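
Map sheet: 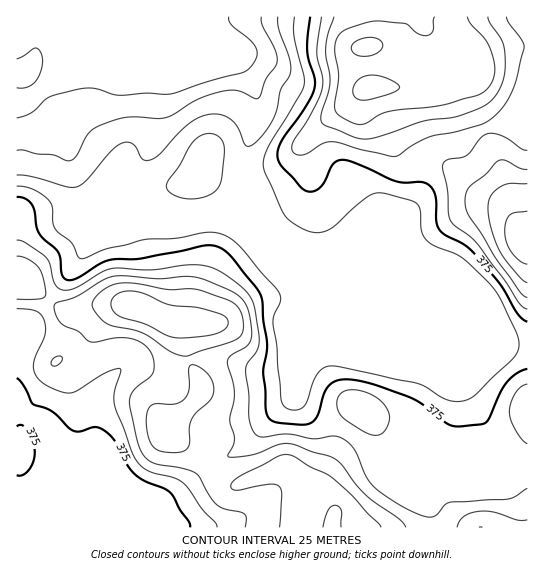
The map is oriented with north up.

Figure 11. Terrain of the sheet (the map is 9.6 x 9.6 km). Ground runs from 255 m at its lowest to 495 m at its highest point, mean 375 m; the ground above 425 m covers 20.8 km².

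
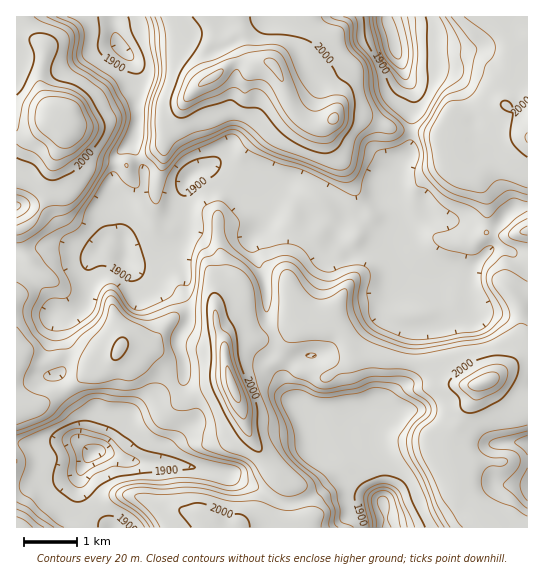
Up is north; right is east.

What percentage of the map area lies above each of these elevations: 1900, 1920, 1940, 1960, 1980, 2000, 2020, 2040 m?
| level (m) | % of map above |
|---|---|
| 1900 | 93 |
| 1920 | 66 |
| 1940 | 57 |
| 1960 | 48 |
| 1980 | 36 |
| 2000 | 12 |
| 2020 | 6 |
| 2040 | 4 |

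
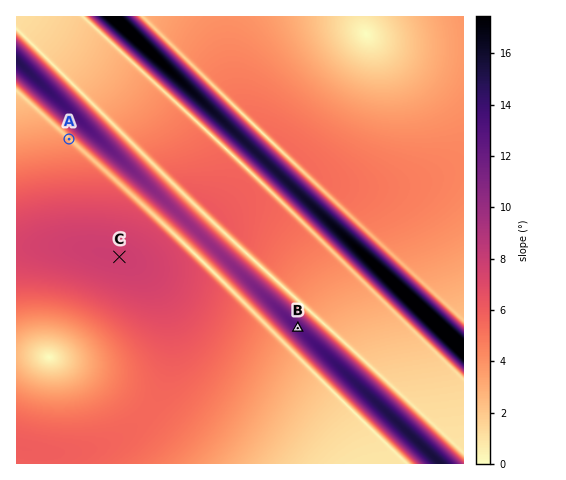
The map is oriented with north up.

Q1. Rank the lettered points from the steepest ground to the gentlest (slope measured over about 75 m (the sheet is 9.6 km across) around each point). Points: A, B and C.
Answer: B C A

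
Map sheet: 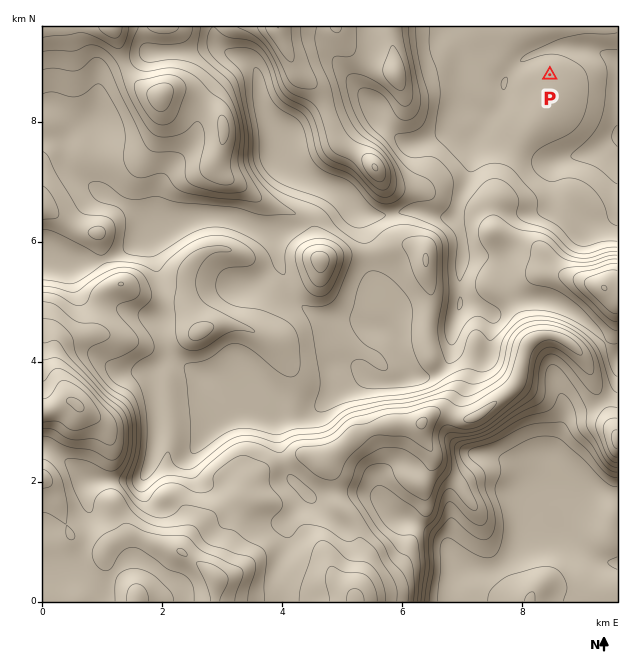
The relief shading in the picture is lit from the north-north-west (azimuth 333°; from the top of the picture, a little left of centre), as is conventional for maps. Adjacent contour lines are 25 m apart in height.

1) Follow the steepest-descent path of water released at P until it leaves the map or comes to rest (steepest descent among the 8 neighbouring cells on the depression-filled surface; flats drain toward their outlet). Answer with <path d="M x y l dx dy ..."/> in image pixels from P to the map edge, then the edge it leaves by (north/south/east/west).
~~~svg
<path d="M550 75l0-24 3-3 33 0 1 1 5 0 1 2 8 1 9 5 7 6"/>
exit: east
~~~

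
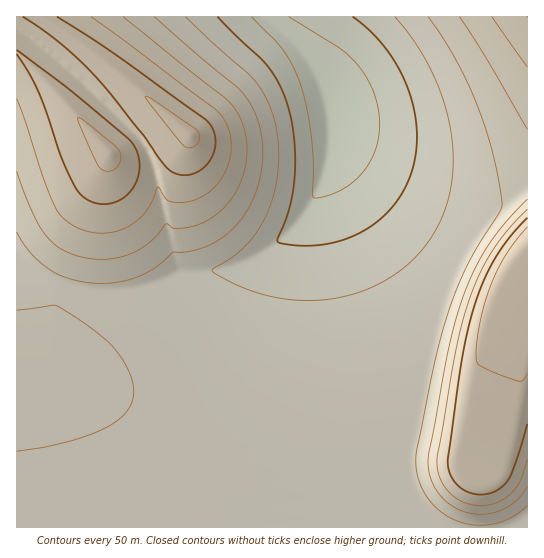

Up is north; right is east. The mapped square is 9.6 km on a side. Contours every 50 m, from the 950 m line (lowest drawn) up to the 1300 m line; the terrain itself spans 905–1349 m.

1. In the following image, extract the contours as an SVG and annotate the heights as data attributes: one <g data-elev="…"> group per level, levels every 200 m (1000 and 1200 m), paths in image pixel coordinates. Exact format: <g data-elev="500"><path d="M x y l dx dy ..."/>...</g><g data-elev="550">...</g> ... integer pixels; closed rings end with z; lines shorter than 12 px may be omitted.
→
<g data-elev="1000"><path d="M353 17l16 13 14 15 13 18 9 19 7 20 4 20 1 20-2 19-6 18-8 16-11 15-13 12-16 10-18 8-18 4-19 2-21-2-6-1-2-2 13-35 5-35-2-41-4-19-5-16-8-17-10-14-49-47"/></g><g data-elev="1200"><path d="M527 209l-18 20-16 21-12 21-11 26-8 26-7 30-18 102 0 10 4 16 10 13 15 9 17 3 16-5 14-9 8-12 6-21"/><path d="M17 99l26 79 12 28 8 12 16 11 12 3 12 1 12-1 12-5 11-7 8-9 6-9 6-15 9 13 14 3 9-2 9-3 17-12 10-16 5-19-1-18-8-16-9-10-122-90"/><path d="M492 17l35 50"/></g>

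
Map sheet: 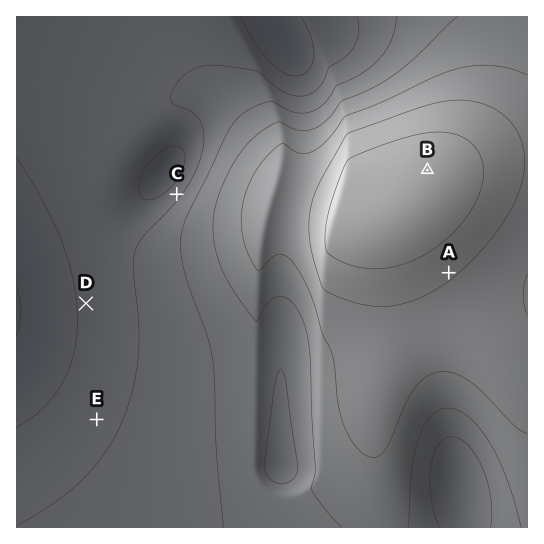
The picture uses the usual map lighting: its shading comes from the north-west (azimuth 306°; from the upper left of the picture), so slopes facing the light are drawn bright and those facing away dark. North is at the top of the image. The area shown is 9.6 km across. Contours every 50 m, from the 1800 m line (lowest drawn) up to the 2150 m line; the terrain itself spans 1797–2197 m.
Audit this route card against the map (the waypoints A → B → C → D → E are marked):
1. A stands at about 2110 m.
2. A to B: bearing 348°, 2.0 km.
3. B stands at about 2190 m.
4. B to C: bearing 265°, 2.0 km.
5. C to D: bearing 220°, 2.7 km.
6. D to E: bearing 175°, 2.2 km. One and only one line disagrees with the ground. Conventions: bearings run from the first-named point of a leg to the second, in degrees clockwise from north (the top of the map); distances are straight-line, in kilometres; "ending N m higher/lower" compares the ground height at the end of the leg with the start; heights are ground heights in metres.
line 4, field distance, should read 4.7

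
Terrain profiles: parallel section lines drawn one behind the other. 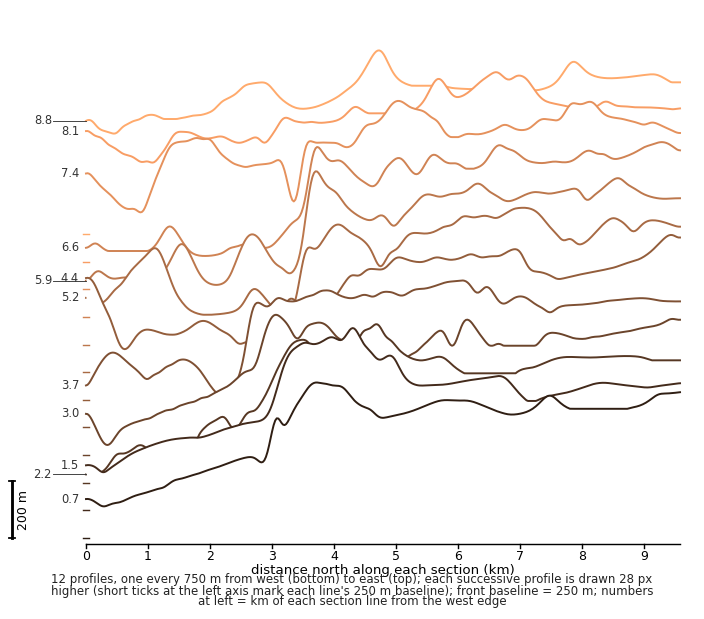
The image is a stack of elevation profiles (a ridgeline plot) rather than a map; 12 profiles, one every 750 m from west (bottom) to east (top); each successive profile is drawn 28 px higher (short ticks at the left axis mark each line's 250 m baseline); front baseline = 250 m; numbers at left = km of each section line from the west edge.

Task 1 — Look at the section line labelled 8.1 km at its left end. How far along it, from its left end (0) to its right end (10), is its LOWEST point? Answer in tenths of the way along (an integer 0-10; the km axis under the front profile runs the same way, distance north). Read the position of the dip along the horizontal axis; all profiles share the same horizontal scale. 1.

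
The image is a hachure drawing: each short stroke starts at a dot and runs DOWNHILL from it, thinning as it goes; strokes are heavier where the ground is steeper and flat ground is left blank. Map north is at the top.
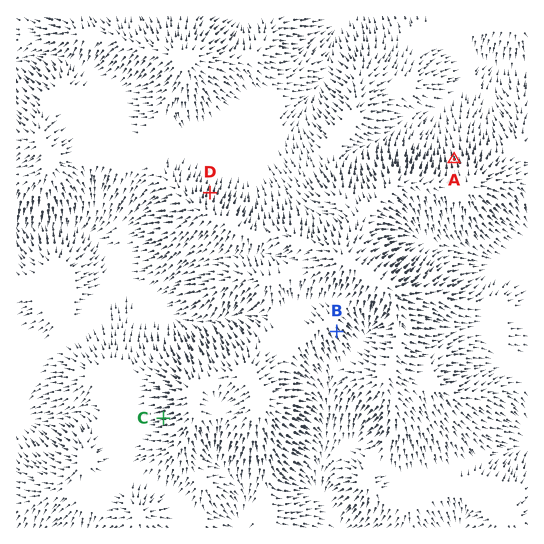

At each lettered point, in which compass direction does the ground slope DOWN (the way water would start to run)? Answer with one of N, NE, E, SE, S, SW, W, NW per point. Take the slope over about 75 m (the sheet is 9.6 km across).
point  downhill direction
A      N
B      SE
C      W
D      N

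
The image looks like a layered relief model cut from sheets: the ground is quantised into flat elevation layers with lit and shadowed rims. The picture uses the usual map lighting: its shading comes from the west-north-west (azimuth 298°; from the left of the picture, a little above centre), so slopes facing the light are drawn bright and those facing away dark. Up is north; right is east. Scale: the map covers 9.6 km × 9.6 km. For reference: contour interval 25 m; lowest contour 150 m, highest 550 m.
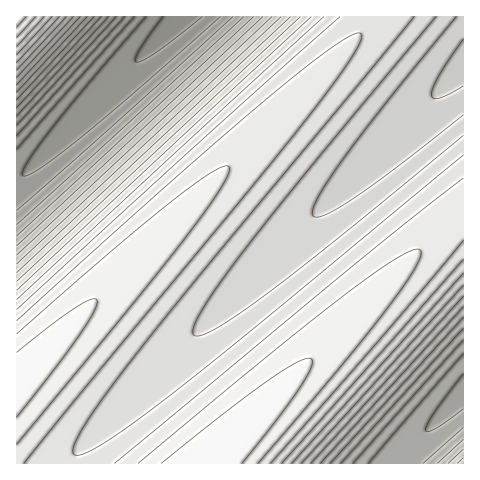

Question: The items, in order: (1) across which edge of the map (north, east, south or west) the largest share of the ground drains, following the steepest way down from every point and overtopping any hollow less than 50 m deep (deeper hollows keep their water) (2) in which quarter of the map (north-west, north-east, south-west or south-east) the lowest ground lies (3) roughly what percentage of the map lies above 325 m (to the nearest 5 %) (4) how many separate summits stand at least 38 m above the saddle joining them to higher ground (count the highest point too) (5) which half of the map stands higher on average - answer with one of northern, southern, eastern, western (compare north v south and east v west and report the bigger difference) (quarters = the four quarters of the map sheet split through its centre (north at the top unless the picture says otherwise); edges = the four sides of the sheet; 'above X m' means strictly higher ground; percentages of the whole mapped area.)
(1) The largest share of the runoff leaves by the eastern edge.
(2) The lowest point lies in the north-west quarter of the map.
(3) About 80 % of the map lies above 325 m.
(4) Counting only tops that stand 38 m proud, the map has 4 summits.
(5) The southern half stands higher on average than the northern half.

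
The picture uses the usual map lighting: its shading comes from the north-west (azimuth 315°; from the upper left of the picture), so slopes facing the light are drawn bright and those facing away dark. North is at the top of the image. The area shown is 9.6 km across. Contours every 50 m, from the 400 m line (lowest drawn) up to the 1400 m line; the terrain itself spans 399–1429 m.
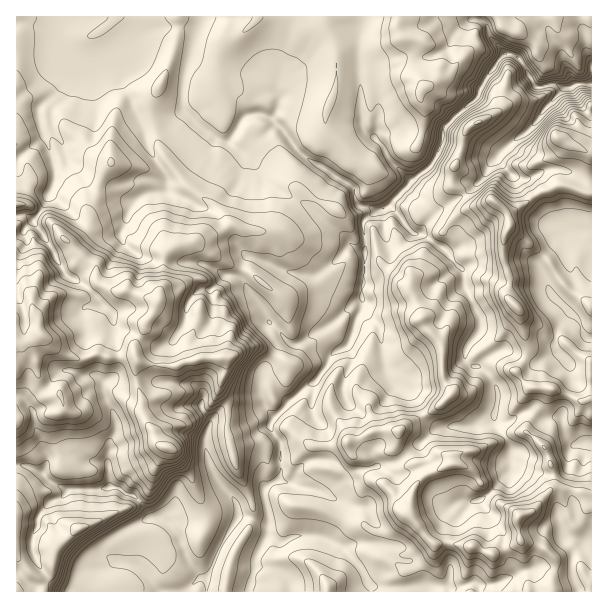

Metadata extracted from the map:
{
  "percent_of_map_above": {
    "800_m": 85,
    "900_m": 52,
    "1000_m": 29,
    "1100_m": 17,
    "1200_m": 10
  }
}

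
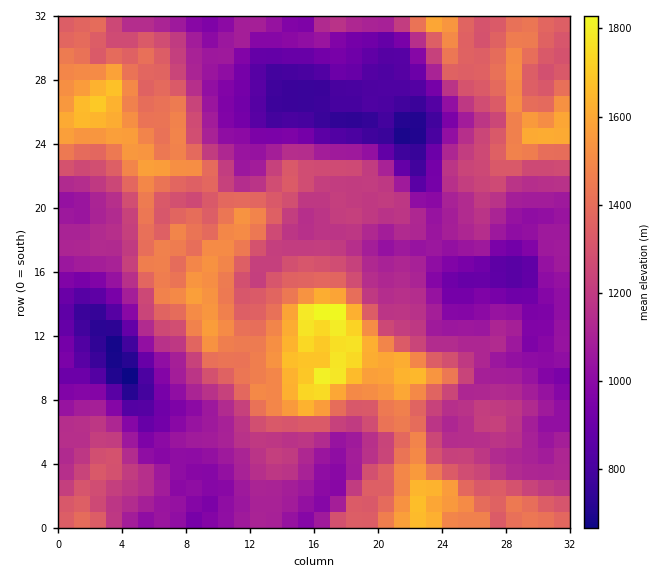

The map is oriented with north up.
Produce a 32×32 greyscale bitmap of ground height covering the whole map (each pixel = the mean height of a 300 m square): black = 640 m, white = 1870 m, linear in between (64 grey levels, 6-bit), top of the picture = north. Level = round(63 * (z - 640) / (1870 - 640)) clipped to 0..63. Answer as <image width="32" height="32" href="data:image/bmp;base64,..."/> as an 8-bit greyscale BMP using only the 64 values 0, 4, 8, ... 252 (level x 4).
<image width="32" height="32" href="data:image/bmp;base64,Qk02CAAAAAAAADYEAAAoAAAAIAAAACAAAAABAAgAAAAAAAAEAAATCwAAEwsAAAABAAAAAAAAAAAAAAEBAQACAgIAAwMDAAQEBAAFBQUABgYGAAcHBwAICAgACQkJAAoKCgALCwsADAwMAA0NDQAODg4ADw8PABAQEAAREREAEhISABMTEwAUFBQAFRUVABYWFgAXFxcAGBgYABkZGQAaGhoAGxsbABwcHAAdHR0AHh4eAB8fHwAgICAAISEhACIiIgAjIyMAJCQkACUlJQAmJiYAJycnACgoKAApKSkAKioqACsrKwAsLCwALS0tAC4uLgAvLy8AMDAwADExMQAyMjIAMzMzADQ0NAA1NTUANjY2ADc3NwA4ODgAOTk5ADo6OgA7OzsAPDw8AD09PQA+Pj4APz8/AEBAQABBQUEAQkJCAENDQwBEREQARUVFAEZGRgBHR0cASEhIAElJSQBKSkoAS0tLAExMTABNTU0ATk5OAE9PTwBQUFAAUVFRAFJSUgBTU1MAVFRUAFVVVQBWVlYAV1dXAFhYWABZWVkAWlpaAFtbWwBcXFwAXV1dAF5eXgBfX18AYGBgAGFhYQBiYmIAY2NjAGRkZABlZWUAZmZmAGdnZwBoaGgAaWlpAGpqagBra2sAbGxsAG1tbQBubm4Ab29vAHBwcABxcXEAcnJyAHNzcwB0dHQAdXV1AHZ2dgB3d3cAeHh4AHl5eQB6enoAe3t7AHx8fAB9fX0Afn5+AH9/fwCAgIAAgYGBAIKCggCDg4MAhISEAIWFhQCGhoYAh4eHAIiIiACJiYkAioqKAIuLiwCMjIwAjY2NAI6OjgCPj48AkJCQAJGRkQCSkpIAk5OTAJSUlACVlZUAlpaWAJeXlwCYmJgAmZmZAJqamgCbm5sAnJycAJ2dnQCenp4An5+fAKCgoAChoaEAoqKiAKOjowCkpKQApaWlAKampgCnp6cAqKioAKmpqQCqqqoAq6urAKysrACtra0Arq6uAK+vrwCwsLAAsbGxALKysgCzs7MAtLS0ALW1tQC2trYAt7e3ALi4uAC5ubkAurq6ALu7uwC8vLwAvb29AL6+vgC/v78AwMDAAMHBwQDCwsIAw8PDAMTExADFxcUAxsbGAMfHxwDIyMgAycnJAMrKygDLy8sAzMzMAM3NzQDOzs4Az8/PANDQ0ADR0dEA0tLSANPT0wDU1NQA1dXVANbW1gDX19cA2NjYANnZ2QDa2toA29vbANzc3ADd3d0A3t7eAN/f3wDg4OAA4eHhAOLi4gDj4+MA5OTkAOXl5QDm5uYA5+fnAOjo6ADp6ekA6urqAOvr6wDs7OwA7e3tAO7u7gDv7+8A8PDwAPHx8QDy8vIA8/PzAPT09AD19fUA9vb2APf39wD4+PgA+fn5APr6+gD7+/sA/Pz8AP39/QD+/v4A////AJCckHBcTFRMPERMWGBcUEhYhJCQqMDQzKysrIycpKCYjJCAcGhcVFBIQExUYGBYUEhcjIycuNTEvLCclKSckIh4iIB0cGhYSExISFhgYFxUTEh0kJCszMy8mIyQiHh0cGh8jIR0aFhMSEhQYGhwbFxMSFiElLC8pIyAfHBkZGBkZHCEiGhMSExMUFhgbHh0ZFRMWGx8oLCEeHhwZGBgWGBoaHh0WEBMVFhYYGxwcGxwZFBYbHyYrHxoaGhsbFxUXGhscGBINDxIUFhccISMiIyMeHSAoKSccGBoeHhsXFBQUFxcSCgoOEBMVGR4oLC8zLycjIykqJR4aGx0dHBkWFBESEQsECA8TGBseJiwrMzg5MSwtLjEsJR8ZGRkZFxQSDg4KAwEJERcbISUoKiszNjw6NDAwMzQuKR8XFxcUERAQCwYCBA0TFx4nKCgqLjU2Njo5MjEyLCQhHBgVFBMTEw8KBQIHFBscJS4qKSktMzg2OToyKyMfGhoYGBkVEBIVDQcEBQwZICErMCwoJysyOjg7OC0fHRwWFRYVGBcRERQMBgYKEh8lJywuKiQlKDE7PT0yJBwcGxcSEhMUFBAQEw0KDBAXICssMC4pIiMlKS4yMSccGhsaFA8PEQ8ODhITERARFBslKiguLSkhHiIlJSYlIBoZGRgSDg0NDAsMExQVFhcXHioqJywuKyQeHiEiIiAeGRgZFxMREA4MCwwUFhgZGRkdJysqJywtKSEeHR0dHRoXFBYUFRQVFhAPERYWGBgaGh4nJCsoJiwsKSAcGhwbHBkXGRgVFxgaFhMUFhYVFRgZHikiJSckKS4rJB0aGx0eHRscGRUXGRsYFBMUFRQVGBohKiMhICMmJiUjIRwcHh0cHRwTEhgaHRsXFhYWGRocHyYsKCYkJh4aGyAjIB4dHR0cFgsPGx0fIBsaGxshICEkKzAvLS0mHRUWHiMgICAgHRgMCA8cHx8jIyAgICkmJikvLikrJh0ZFRQXGhoXFhYUDAcGDhgdICQrKicnMC4uMC8rKCsgGBMTEBAQDwsKCQcGAwMJFBofIyoyMjIxNDMyLSgoKyAWEQ8LCAkIBgUFBggEBAgQFhwfKi8tMS40NjMrJygpHxURDwoHBwYHCAgJCQcHChQcICMtJyYtLS8zNSwlJiMaFBEPCwcHBgYICQkJCQoPGyIjJiwkIycsLC0wKCUlHxgVEw8LCAgJCg4NCgkKDRglJCUoLSQhIykoIyclJyQeGBUWEQwMDQ0PDw4MCgsSHiklJCcsJyMhJickICAjIB0WExUXEhISExURDw4NEBokLCUhJSoqJSIkJScfGhoYFhIQExcXFBEQGRsZGBcdKDEuJSIjKCklJA="/>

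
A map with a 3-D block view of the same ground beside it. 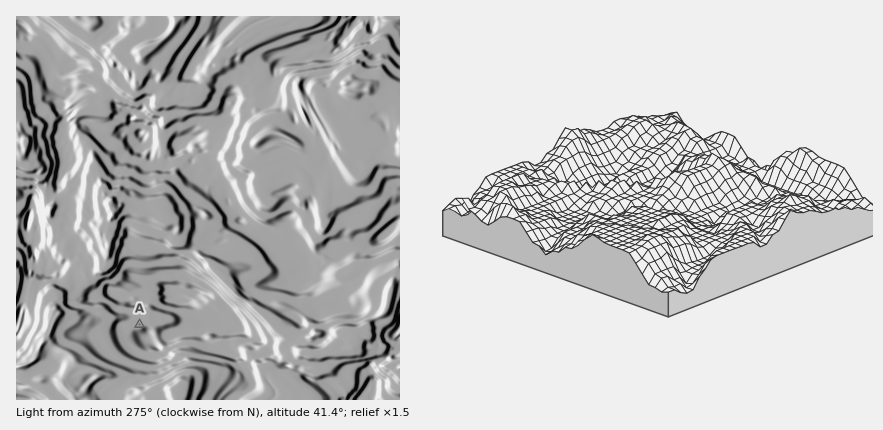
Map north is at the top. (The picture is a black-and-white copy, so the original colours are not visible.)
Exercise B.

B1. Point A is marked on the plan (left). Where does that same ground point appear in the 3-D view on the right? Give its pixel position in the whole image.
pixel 633 169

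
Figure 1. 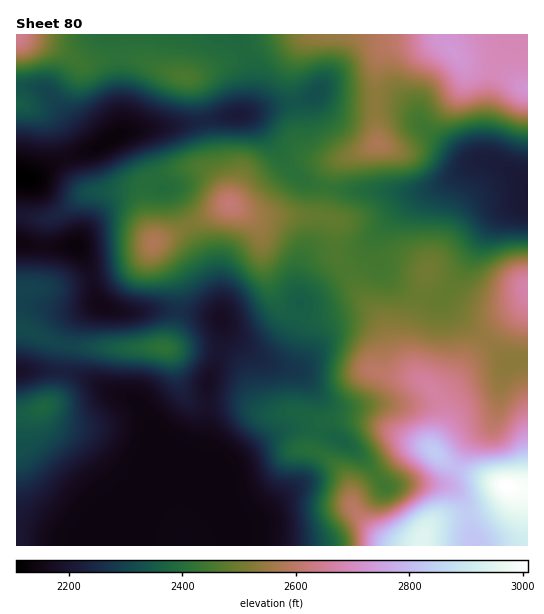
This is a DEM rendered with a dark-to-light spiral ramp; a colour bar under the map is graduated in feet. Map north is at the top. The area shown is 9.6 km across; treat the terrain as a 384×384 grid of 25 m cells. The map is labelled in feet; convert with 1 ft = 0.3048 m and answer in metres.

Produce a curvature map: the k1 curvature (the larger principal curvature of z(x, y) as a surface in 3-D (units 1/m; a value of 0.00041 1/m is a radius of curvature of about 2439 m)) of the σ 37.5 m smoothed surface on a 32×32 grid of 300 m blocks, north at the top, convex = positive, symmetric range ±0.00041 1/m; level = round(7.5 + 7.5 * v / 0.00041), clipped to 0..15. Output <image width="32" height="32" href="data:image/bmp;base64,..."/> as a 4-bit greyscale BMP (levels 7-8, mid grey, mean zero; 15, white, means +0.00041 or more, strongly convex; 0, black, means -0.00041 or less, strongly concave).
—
<image width="32" height="32" href="data:image/bmp;base64,Qk12AgAAAAAAAHYAAAAoAAAAIAAAACAAAAABAAQAAAAAAAACAAATCwAAEwsAABAAAAAAAAAAAAAAABEREQAiIiIAMzMzAERERABVVVUAZmZmAHd3dwCIiIgAmZmZAKqqqgC7u7sAzMzMAN3d3QDu7u4A////AKd3d3iIiIh4h4dM/syXdoqneHeIiIiId3eav+3/yYiZmIh4iIiIiId4vf91n/yZuZiHeIiIiHiJiHn9Y1q3jNuYd3iIeIh3irdb+6hp3P/+mYiIiHiId2je76eL3/y6jImZmYh3iHh6u6hnrv/HdV2JmZmYeIiJu5iZrPyruYZ9zbmIiIiqmsu7qYiYeZmYe6zrhnd5yIqomYmpmIqZl3poqYeHa7Z5l4dq3cu7mZd5aJmru73ZiZeIeK2oqYmYeKze////65iIiHeMmJh4mIi6mamYrLh3iamYiqiHd4mZiIhmd4qnVou4iIqoiHeJmomZd5mJqGV8pmebmIh4iZvMy6rcqph3nYd4qXeZiZq8mamJvsqHiK2Imph3ipmbzXiGaJ3rmHesmImIiZqpiap6lles3cqIu5eImImZmoeI3up5vKm8zMqru7uYiImGd5i+y6uGes26qZmImHeIiHd1jO66hmi7mHd5h4iIh4iHd5uJzu3Lmah4m7qJu5d4iHiYd4mr3czKmave3/2WZ3l5mId3d4mZmqmIesuKx1Z6q6mHZ3eJh1eqiHnJaMt3i8ualleImoZnqWeKuXe+qb2Xe7dnm925mZple7iGjczdlovMzd7cu6mbdWu4mJyqqdzLmqqYiJmYm6eLuavLmHjcqHeIh4d4iave24iaqYd4"/>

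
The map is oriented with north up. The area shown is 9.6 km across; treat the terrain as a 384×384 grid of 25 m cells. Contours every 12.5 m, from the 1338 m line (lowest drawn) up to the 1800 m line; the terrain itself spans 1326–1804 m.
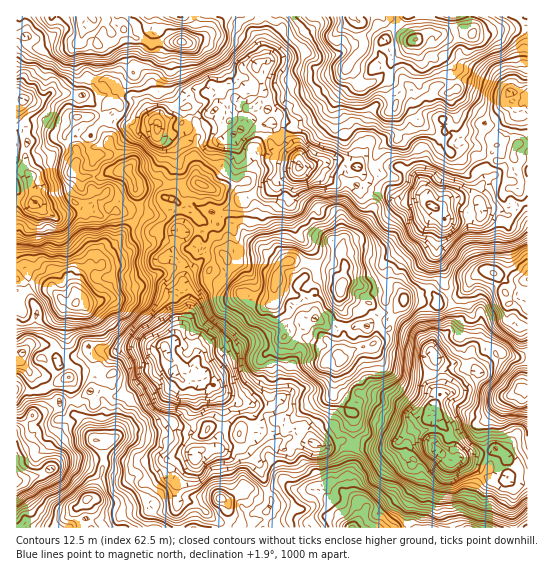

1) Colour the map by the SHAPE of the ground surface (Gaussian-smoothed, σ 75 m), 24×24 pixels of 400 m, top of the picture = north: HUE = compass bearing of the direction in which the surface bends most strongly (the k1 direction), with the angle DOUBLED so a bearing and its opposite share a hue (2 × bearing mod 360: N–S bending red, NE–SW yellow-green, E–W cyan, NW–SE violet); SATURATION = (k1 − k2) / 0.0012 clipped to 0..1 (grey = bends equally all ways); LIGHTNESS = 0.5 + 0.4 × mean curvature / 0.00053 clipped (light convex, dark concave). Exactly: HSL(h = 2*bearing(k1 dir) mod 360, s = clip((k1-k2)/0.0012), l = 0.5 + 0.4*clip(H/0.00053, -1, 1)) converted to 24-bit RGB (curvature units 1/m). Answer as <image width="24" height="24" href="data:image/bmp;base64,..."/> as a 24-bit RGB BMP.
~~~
<image width="24" height="24" href="data:image/bmp;base64,Qk32BgAAAAAAADYAAAAoAAAAGAAAABgAAAABABgAAAAAAMAGAAATCwAAEwsAAAAAAAAAAAAAyY/vvF3b7pfGqNQuLIc7XqY3easeERU4t1YesDYATsd6NGabclPHNFXNZqrQh9lm1tJTddfDM4mrZ0WigLxmX6pkoa5VcQTEXbMneZTj137q99TaNmnbgFO2yIi+GSCFTQ761Pf23l/jHx3mWDmre4rdQL+HZsODue7IrU3AOYq0Pb+tykTTsGtAkmA0CikfgJwKCTIBdG0U/5Qy28VULGt8RqhFN7uKEDxX0cZz7LaQNANPqOrKWnnHn4fi2Lylb807U6YuVBIbMt8gDhsl/yAoolA5Yi1sxbCBvie7DH9ayPBF8LFXKWcvYJYwgqgvCikLRlYQnaMUUJzTVHspULcSKhcJ9/QTv4kRG1gtsflVMgEaNRUJkbQAh3caUjV9Wd5atHDPF6XJ1Pfr9tX2rZLpaHLJfnDLjWfzLGbopN+saC2NrmRRgyY5QKtZ07VQw95yL5FfFtdWMATQbxCk9OvXyFk2CikTBnw8FaUPW9UvVY4nh7gv1MheHYrIpWvbKkjIwErMt1QurVMjdzWk1mjFxoNfaeCDzWCC0Z90FFAXDSE8UqLq7DPs+5rCmLPreFv/vWfvj+VuIGFxrcw/ZfFxeTSLQy4aamQuLw8WyCshx8dPIF0mWFgX9+E1j6s1nmEnuJUhZMq+ERZhKkwWB6GB0Lbw89jqrgJmNs491txlT1jGwe7Sz0+2WypweCJWcy1vWTmBs1rT6+XAWkanKTHq0N/w2ayyYz6m2vTXLI6xIAWe4ixlJ30oBnEd8uYwBS4MrksP4vUVLCoKgKgAW1oLJRYOLVyJhyuIoV07GIof3Xg226W4Fn+hgtON0n7P0rLv6NKlgCxIEQYtxeCeOYyPOwcIz+8AUW3q3Sno3ntYbdR+xLFPmYA/Sop3FEE+rRqbrro6Xa1ndLs9bOA/KntpkkAeqbAYUX4a9XJXogVhG4qcDIcUJkm6sWXomujCvRW4N9Hf1dfx1tb13Nb1wJXxSXPbWjnkCB5ezM/xnsflkY3neNhveEyglCKyn/KLUsmpcBzK18b5p6r0jzn/FSOPXOV0e7PHHzvan+bMjMtwmi8sz7s5T0Kpw13iKDF9NFfgHbl+0uCHxBy76L+HPyxvR7bR8tO1SbnDI5bHUOTFd1jmqAvj75LtVe+ztmHLlJroi8HculLR1Xizxp+wx8hiIT4Umh6fOMN/xZt2FilZSr9O8b7OWXz4nTSz6+2fakCFO6Jxhc9oCBgrmkO/vO7tv63pg17Xf7IiqlY5lDCosLrd56XNxE11okHIHm6Vx2pJZLp8Hle/ntvhr9V4egxrj73o6cnKmcHkemzaL6+dFBSzHpS5ttN4knwyhnckRNcqTAkLYXMDWmERgW4Y7i8uXIbKXiukXNZlL4IzVrSIPIsxMJJE3CqbTqY4sveWxhU8N5o/uC5mTBssP0kOdZUSqG8fJp0tfhpJWiV33NeDQ50ybScw7OeBKoyAjTyIzjcuduyrI2MzHsMiN1WqQ83nVuq0+SUAuUkegC4QaHcSQA4eJ2MYp4IZnMdog8lYSRxaKC6J7PTWTTjujHfwt/izQzPCKzS0w/DJvUy2hVrU1mh0FI4WGCYNmUAbyqRDyTQ1smrX2wmTSCiFgcaLOMyUOohQxNhxHhqdJ3+gyfN9RCSUINQf5PPSJhS2qDetqdpaO3S8sSW20ZFpyy0xJwcsT24WotwUMMNuzBlNONJ8RmvOtuHSYXHFOmu22MGdVhyNgn/N191bIGs2z+l0X28QKAsmuK9B07pilCZeGmY211M130/DQijcy5i8mctzTSRUqdgyzVW0PebLuJtNRpZcTKitdYfOKTSdRkytreWw1kXqz4RwvU6BLxI7Rto2ldFgM4R5ckyroE2nkzhOf0x0zLN/kD06E6iK8OvNMqzJZBw3x+Q2N5dDM6ZyQnU+PTMWSZgVmnULOJEhuZs4xSwufkbJhLUXOmERlnM2TphvIx+bt3S0r1W6s12K0sGCpJ/oJ+FupTtrI1Cx7Oe4dK+9LDlOc0klUziUlDJVw+FAdGUdGmsTyrMshy46z3dpxWJSJrI5FJMpDyg2qj6cicrRc0rY9NvXJYVAyT1woz5ZcabAaMFPsmQwXCc2QpKfWpHYPzbn8tjzmbTryJLkLWDbiajw383+ztj9u7ncZkTIHiBcKoM9X4gc19cecbQV6aZYOx2A8dPbXle7cjSs4aOwj5DUIWubWSqQZc9FTKIl1MWOWpvNlbnTT5bKT+G32kWn4ZLCqzWZOjK6OnWsZb+bIMW65aO1mGXhFuLta9bKuLHnglrw29rxsabus1T8"/>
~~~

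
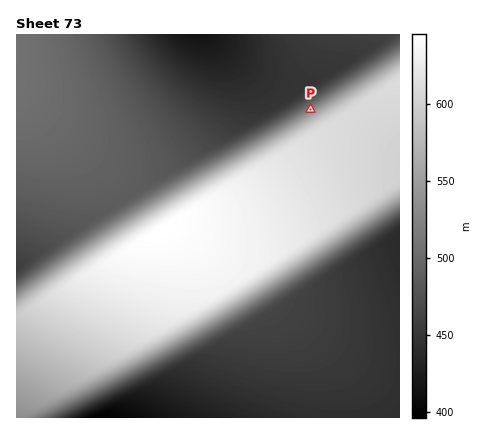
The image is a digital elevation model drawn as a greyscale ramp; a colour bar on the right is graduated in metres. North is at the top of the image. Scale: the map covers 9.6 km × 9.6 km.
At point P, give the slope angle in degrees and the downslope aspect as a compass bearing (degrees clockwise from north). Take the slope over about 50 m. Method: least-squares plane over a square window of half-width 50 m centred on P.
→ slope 13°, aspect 329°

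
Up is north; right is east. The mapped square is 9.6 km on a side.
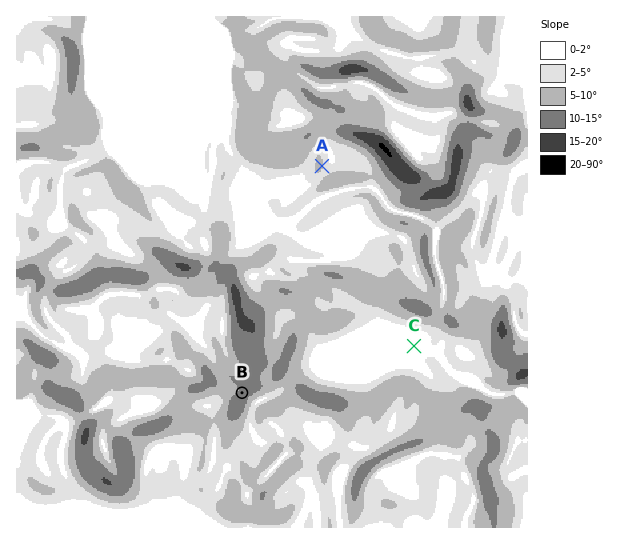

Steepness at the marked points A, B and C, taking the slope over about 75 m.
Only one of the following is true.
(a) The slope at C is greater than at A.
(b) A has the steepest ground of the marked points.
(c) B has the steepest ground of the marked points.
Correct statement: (c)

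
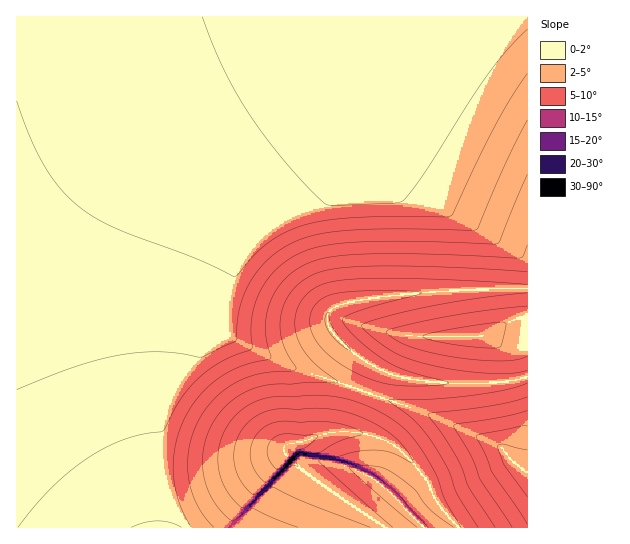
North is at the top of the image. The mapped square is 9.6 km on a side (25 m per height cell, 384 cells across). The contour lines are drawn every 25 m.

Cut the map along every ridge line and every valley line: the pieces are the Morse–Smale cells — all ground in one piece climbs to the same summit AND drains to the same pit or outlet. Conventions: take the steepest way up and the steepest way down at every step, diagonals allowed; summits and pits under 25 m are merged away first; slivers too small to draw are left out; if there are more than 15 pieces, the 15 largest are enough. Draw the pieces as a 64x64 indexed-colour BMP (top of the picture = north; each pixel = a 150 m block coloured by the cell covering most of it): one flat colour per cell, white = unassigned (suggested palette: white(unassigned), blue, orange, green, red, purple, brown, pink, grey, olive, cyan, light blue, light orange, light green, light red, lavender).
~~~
<image width="64" height="64" href="data:image/bmp;base64,Qk12CAAAAAAAAHYAAAAoAAAAQAAAAEAAAAABAAQAAAAAAAAIAAATCwAAEwsAABAAAAAAAAAA////ALR3HwAOf/8ALKAsACgn1gC9Z5QAS1aMAMJ34wB/f38AIr28AM++FwDox64AeLv/AIrfmACWmP8A1bDFABEREREREREREREREREREREREREREREVVVVVVVREREREEREREREREREREREREREREREREREREVVVVVVVREREREQREREREREREREREREREREREREREREVVVVVVVRERERERBERERERERERERERERERERERERERFVVVVVVVREREREREERERERERERERERERERERERERERFVVVVVVVVEREREREQRERERERERERERERERERERERERVVVVVVVVVURERERERBERERERERERERERERERERERERVVVVVVVVVUREREREREERERERERERERERERERERERERVVVVVVVVVUREREREREYREREREREREREREREREREREVVVVVVVVVVUREREREREZhERERERERERERERERERERERVVVVVVVVVUREREREREZmERERERERERERERERERERERFVVVVVVVVUREREREREZmYRERERERERERERERERERERERERVVVVRERERERERGZmZhEREREREREREREREREREREREREREURERERERERmZmZmERERERERERERERERERERERERERERRERERERGZmZmZmYRERERERERERERERERERERERERERFERERERmZmZmZmZhERERERERERERERERERERERERERERRERGZmZmZmZmZmERERERERERERERERERERERERERERFEZmZmZmZmZmZmYREREREREREREREREREREREREREREmZmZmZmZmZmZmZhERERERERERERERERERERERERESIiJmZmYzMzMzMzNmERERERERERERERERERERERERIiIiImYzMzMzMzMzMzMREREREREREREREREREREREiIiIiIiMzMzMzMzMzMzMxERERERERERERERERERERIiIiIiIiMzMzMzMzMzMzMzERERERERERERERERERESIiIiIiIjMzMzMzMzMzMzMzMRERERERERERERERERESIiIiIiIjMzMzMzMzMzMzMzMxEREREREREREREREREiIiIiIiIiMzMzMzMzMzMzMzMzERERERERERERERERESIiIiIiIiMzMzMzMzMzMzMzMzMRERERERERERERERERIiIiIiIiIzMzMzMzMzMzMzMzMxEREREREREREREREREiIiIiIiIiMzMzMzMzMzMzMzMzERERERERERERERERESIiIiIiIiIiIzMzMzMzMzMzMzMREREREREREREREREREiIiIiIiIiIiIiIiIiMzMzMzMxERERERERERERERERESIiIiIiIiIiIiIiIiIiIiIiIiERERERERERERERERERIiIiIiIiIiIiIiIiIiIiIiIiIREREREREREREREREREiIiIiIiIiIiIiIiIiIiIiIiIhERERERERERERERERERIiIiIiIiIiIiIiIiIiIiIiIiEREREREREREREREREREiIiIiIiIiIiIiIiIiIiIiIiIRERERERERERERERERERIiIiIiIiIiIiIiIiIiIiIiIhERERERERERERERERERESIiIiIiIiIiIiIiIiIiIiIiEREREREREREREREREREREiIiIiIiIiIiIiIiIiIiIiIRERERERERERERERERERESIiIiIiIiIiIiIiIiIiIiIhEREREREREREREREREREREiIiIiIiIiIiIiIiIiIiIiERERERERERERERERERERERIiIiIiIiIiIiIiIiIiIiIRERERERERERERERERERERESIiIiIiIiIiIiIiIiIiIhEREREREREREREREREREREREiIiIiIiIiIiIiIiIiIiERERERERERERERERERERERERIiIiIiIiIiIiIiIiIiIRERERERERERERERERERERERESIiIiIiIiIiIiIiIiIhERERERERERERERERERERERERESIiIiIiIiIiIiIiIiEREREREREREREREREREREREREREiIiIiIiIiIiIiIiIRERERERERERERERERERERERERERIiIiIiIiIiIiIiIhERERERERERERERERERERERERERESIiIiIiIiIiIiIiERERERERERERERERERERERERERERIiIiIiIiIiIiIiIRERERERERERERERERERERERERERESIiIiIiIiIiIiIhEREREREREREREREREREREREREREREiIiIiIiIiIiIiERERERERERERERERERERERERERERERIiIiIiIiIiIiIREREREREREREREREREREREREREREREiIiIiIiIiIiIhERERERERERERERERERERERERERERERIiIiIiIiIiIiEREREREREREREREREREREREREREREREiIiIiIiIiIiIRERERERERERERERERERERERERERERERIiIiIiIiIiIhEREREREREREREREREREREREREREREREiIiIiIiIiIiERERERERERERERERERERERERERERERERIiIiIiIiIiIREREREREREREREREREREREREREREREREiIiIiIiIiIhERERERERERERERERERERERERERERERERIiIiIiIiIiEREREREREREREREREREREREREREREREREiIiIiIiIiIRERERERERERERERERERERERERERERERERIiIiIiIiIhEREREREREREREREREREREREREREREREREiIiIiIiIi"/>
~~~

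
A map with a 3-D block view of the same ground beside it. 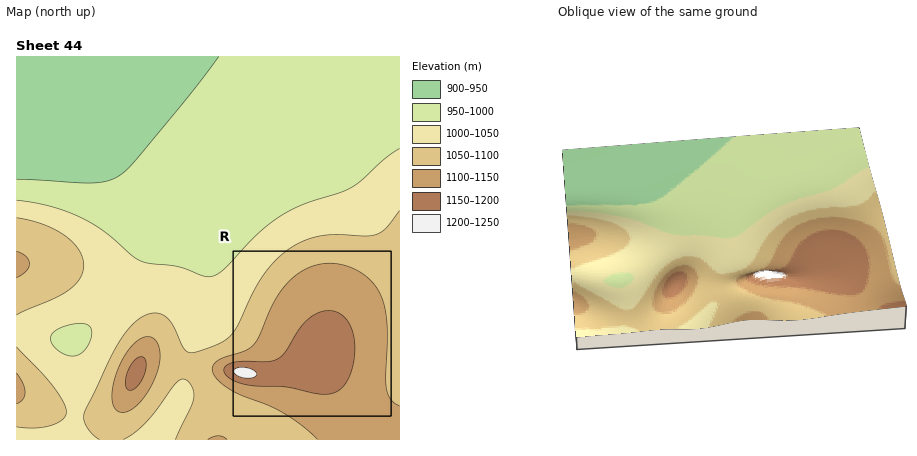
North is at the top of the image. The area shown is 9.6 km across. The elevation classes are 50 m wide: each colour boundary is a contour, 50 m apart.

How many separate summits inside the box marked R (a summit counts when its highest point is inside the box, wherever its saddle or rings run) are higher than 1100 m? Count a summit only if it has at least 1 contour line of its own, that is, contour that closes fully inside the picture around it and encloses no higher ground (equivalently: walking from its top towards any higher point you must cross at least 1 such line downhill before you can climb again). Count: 1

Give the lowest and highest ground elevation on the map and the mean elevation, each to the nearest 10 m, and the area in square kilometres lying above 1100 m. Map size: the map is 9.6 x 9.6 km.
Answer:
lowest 910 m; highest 1220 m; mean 1020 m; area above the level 15.2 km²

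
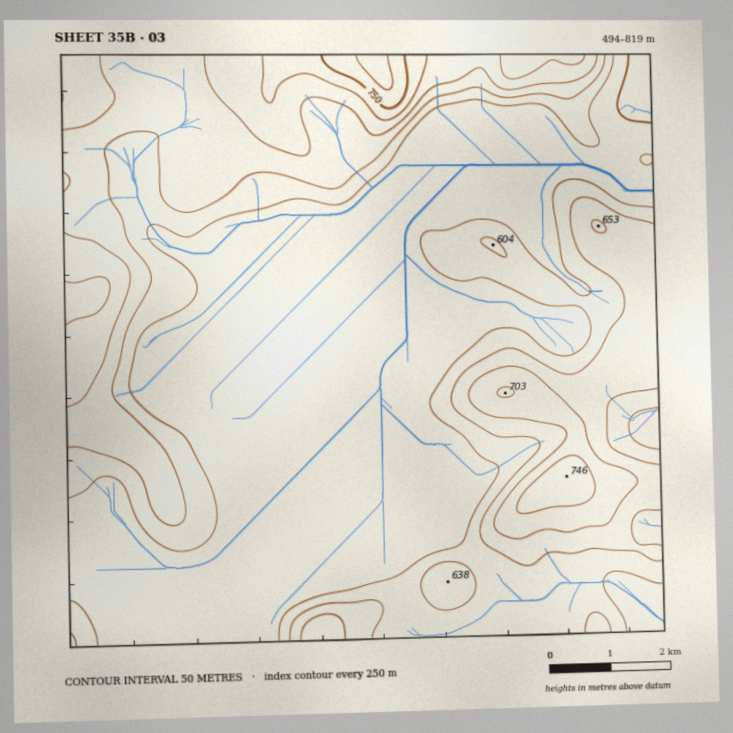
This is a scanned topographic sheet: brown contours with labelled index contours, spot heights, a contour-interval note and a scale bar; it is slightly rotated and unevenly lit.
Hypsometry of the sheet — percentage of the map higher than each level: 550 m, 53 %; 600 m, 33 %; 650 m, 13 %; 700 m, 4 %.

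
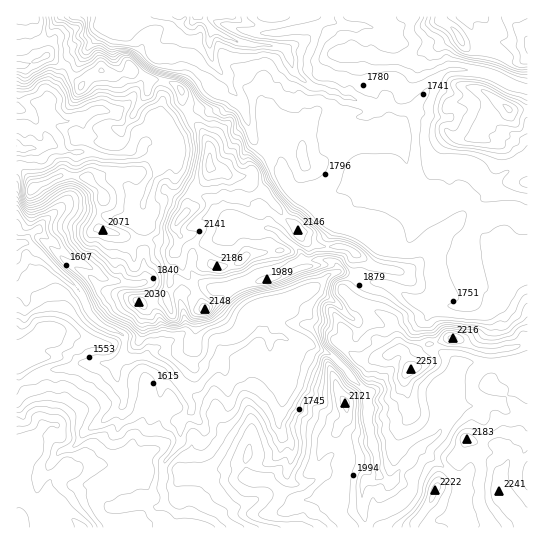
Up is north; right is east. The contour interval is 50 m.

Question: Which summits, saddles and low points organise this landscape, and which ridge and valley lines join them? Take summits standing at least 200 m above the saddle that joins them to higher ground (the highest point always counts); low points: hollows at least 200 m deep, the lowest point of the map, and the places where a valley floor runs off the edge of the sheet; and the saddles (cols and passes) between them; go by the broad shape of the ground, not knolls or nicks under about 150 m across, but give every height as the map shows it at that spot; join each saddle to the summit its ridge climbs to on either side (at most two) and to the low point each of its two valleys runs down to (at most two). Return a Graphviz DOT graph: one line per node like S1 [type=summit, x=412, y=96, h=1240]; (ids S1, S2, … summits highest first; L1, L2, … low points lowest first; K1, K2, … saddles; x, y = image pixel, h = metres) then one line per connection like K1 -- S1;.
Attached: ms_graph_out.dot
graph terrain {
  S1 [type=summit, x=210, y=165, h=2316];
  S2 [type=summit, x=411, y=369, h=2251];
  S3 [type=summit, x=527, y=43, h=2211];
  S4 [type=summit, x=509, y=109, h=2110];
  S5 [type=summit, x=22, y=527, h=1974];
  L1 [type=low, x=21, y=243, h=1340];
  L2 [type=low, x=198, y=17, h=1441];
  K1 [type=saddle, x=163, y=81, h=2090];
  K2 [type=saddle, x=353, y=275, h=1873];
  K3 [type=saddle, x=415, y=143, h=1735];
  K4 [type=saddle, x=394, y=109, h=1725];
  K5 [type=saddle, x=215, y=523, h=1691];
  K6 [type=saddle, x=22, y=383, h=1643];
  K1 -- S1;
  K1 -- L1;
  K1 -- L2;
  K2 -- S1;
  K2 -- S2;
  K2 -- L1;
  K2 -- L2;
  K3 -- S1;
  K3 -- S4;
  K3 -- L2;
  K4 -- S1;
  K4 -- S3;
  K4 -- L2;
  K5 -- S2;
  K5 -- S5;
  K5 -- L1;
  K6 -- S1;
  K6 -- S5;
  K6 -- L1;
}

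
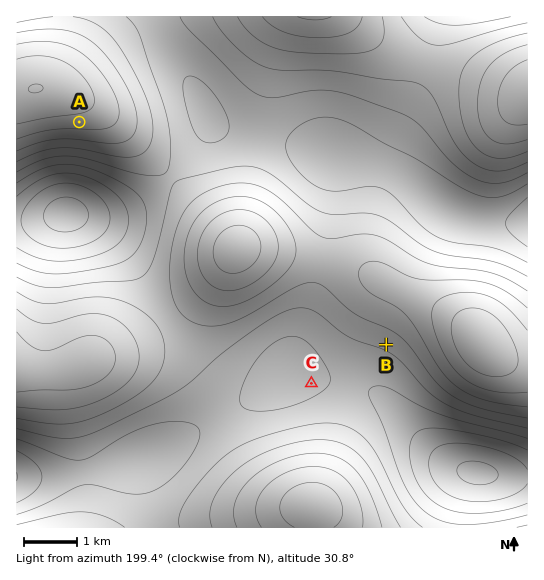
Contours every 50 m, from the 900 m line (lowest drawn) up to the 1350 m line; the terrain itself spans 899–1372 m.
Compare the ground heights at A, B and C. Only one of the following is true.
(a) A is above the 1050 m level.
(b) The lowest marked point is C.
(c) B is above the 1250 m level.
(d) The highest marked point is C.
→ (d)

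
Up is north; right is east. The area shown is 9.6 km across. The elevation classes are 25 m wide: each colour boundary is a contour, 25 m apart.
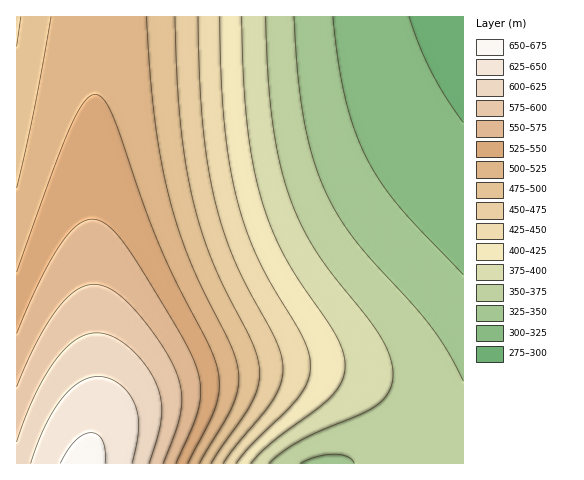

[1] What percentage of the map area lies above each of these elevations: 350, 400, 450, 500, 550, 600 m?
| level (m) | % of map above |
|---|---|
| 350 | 79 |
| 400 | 59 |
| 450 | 48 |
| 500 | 37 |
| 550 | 17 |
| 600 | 7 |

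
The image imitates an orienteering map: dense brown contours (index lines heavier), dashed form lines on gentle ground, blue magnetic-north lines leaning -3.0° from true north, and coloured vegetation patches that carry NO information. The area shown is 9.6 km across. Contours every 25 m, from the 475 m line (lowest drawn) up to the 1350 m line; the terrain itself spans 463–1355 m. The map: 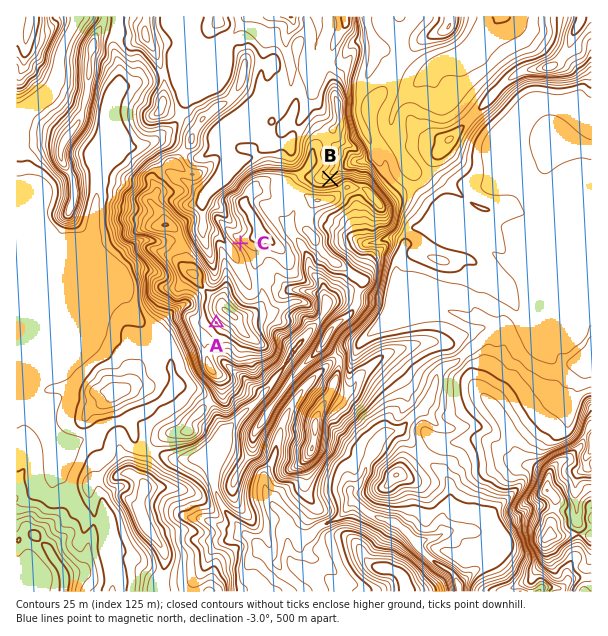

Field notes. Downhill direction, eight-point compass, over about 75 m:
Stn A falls SW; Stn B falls N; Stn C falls SW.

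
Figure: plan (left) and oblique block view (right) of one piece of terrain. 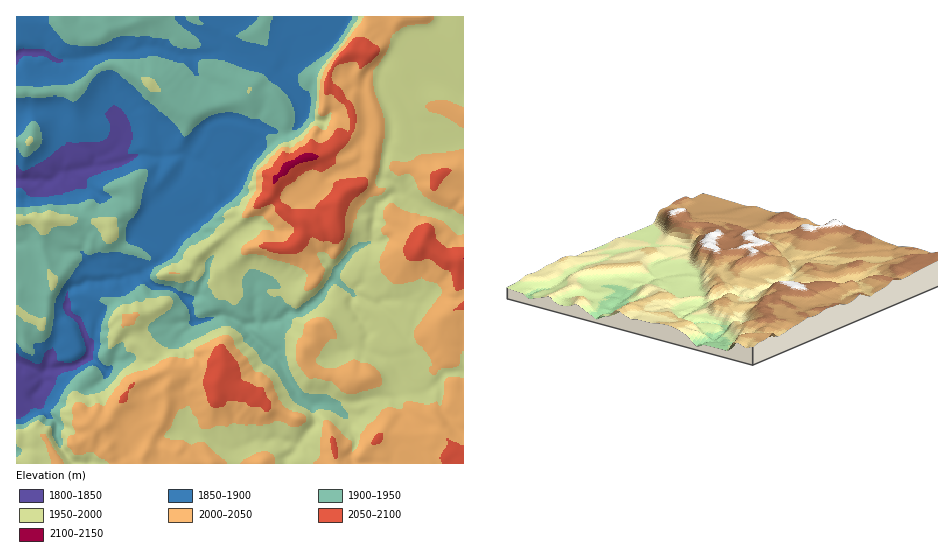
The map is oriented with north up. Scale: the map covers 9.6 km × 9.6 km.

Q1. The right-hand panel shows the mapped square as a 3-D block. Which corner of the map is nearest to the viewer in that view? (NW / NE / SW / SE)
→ SW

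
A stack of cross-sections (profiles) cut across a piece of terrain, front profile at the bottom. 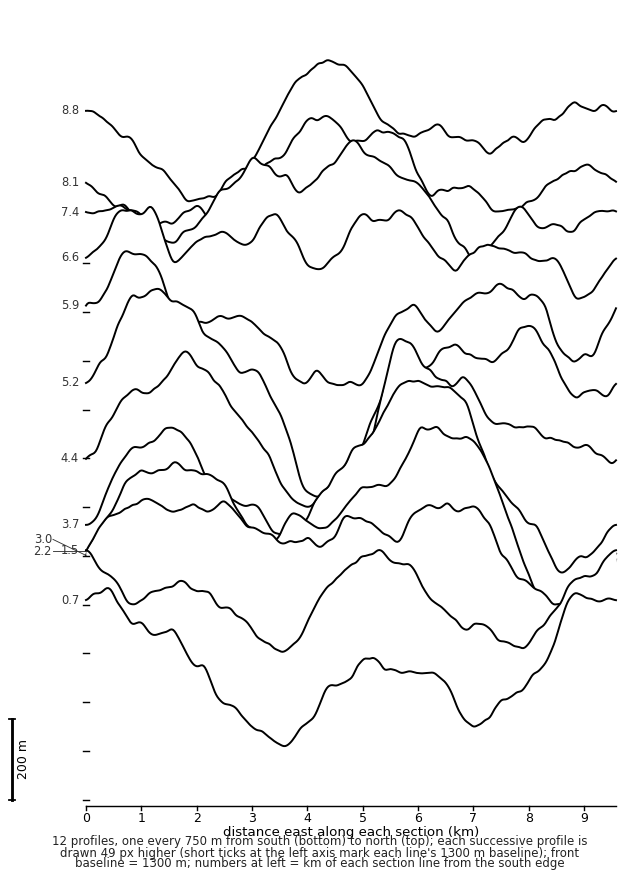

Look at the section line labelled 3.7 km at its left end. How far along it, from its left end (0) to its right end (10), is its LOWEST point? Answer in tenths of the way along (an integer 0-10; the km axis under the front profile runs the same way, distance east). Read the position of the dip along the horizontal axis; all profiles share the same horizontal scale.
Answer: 9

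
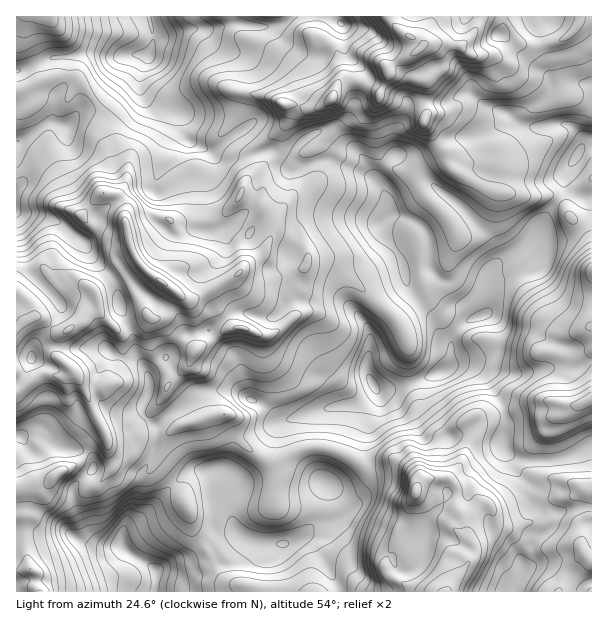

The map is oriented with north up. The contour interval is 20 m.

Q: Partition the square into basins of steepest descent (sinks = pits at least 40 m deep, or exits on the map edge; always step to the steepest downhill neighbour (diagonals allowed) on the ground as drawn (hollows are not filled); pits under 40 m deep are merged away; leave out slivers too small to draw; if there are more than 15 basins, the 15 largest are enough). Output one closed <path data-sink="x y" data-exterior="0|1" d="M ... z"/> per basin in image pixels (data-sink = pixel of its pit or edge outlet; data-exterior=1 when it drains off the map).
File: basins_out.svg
<path data-sink="374 386" data-exterior="0" d="M519 42l-18 13-30 0-6-3-4-6-15-3-18 0 11 11 3 9 0 5-13 11-10 0-7-4-4-13 0-6-20 12 0 10-8 18-3-6-15-8-21 0-4 4-6 13 13 12 0 9-34 32 6 19-2 15-6 6-14 2-8 9-9 15-5 15 30 13 5 6 0 12-5 6-39 12-14-2-10-8-27 17-2 5 4 9 18 24-35 22-10 19-15 12 22 21 7 19 24-6 4 3 9 21 17 16 18 9 5 0 22-13 20-4 25 8 21 14 15 0 12-5 8 1 6 4 11 11 1 5 4-4 17-2 5-4 0-40 5-6 12-4 12-9 14 3 57-16 30 4 17-8 0-306-8-1-11 5-10 0-3-3-2-21-6-18 1-10-26 2z"/><path data-sink="149 56" data-exterior="0" d="M579 16l-563 1 0 94 10-1 6-6 0-5-6-11 28-12 15 0 10 4 19 25 4 6 2 21 12 27 11 14-1 10-9 11-15-1-17 17-3 6 8 8 20 10 18 0 4 15 7 12-19 10-27 19-4-4-11 3-21-1-21 20-3 6-3-9-12-11-2 0 1 298 21-1-2-6 0-10-6-6-5-17 0-36-5-28 12-4 15 0 10-10 12-6 6 1 15 17 8 0 14-18-6-31 2-3 21-2 6-4 27-29 8-18 17-13 9-18 25-18 11-5-18-24-4-12 29-19 10 8 14 2 39-12 5-6 1-6-4-10-10-7-21-7 3-12-14-13 0-3-21-11 5-13 26-22 8-11 2-18 7-14-5-12 13-1 9 5 14-1 12-10 5-12 4-4 25 2 11 6 3 6 8-18 0-10 22-13-2 7 4 13 7 4 10 0 13-11 0-5-3-9-11-11 18 0 15 3 4 6 6 3 30 0 18-13 8 4 15 0 12-3 13-6 9-8 4-9z"/><path data-sink="156 572" data-exterior="0" d="M174 380l-6 6-11 19-22 23-6 4-21 2-2 3 6 31-14 18-8 0-15-17-6-1-12 6-10 10-15 0-12 4 5 28 0 36 5 17 6 6 0 10 3 7 383-1-21-8-8-5-8-9 0-6 7-14 5-18 11-18 10-27 0-7-11-11-11-5-15 5-15 0-21-14-25-8-20 4-22 13-9-1-20-12-11-12-9-21-4-3-24 6-7-19z"/><path data-sink="17 141" data-exterior="1" d="M69 76l-15 0-28 12 6 11 0 5-6 6-10 3 0 180 14 12 3 9 3-6 21-20 21 1 11-3 4 4 27-19 19-10-7-12-4-15-18 0-20-10-8-8 3-6 17-17 15 1 9-11 1-10-11-14-12-27-2-21-4-6-19-25z"/>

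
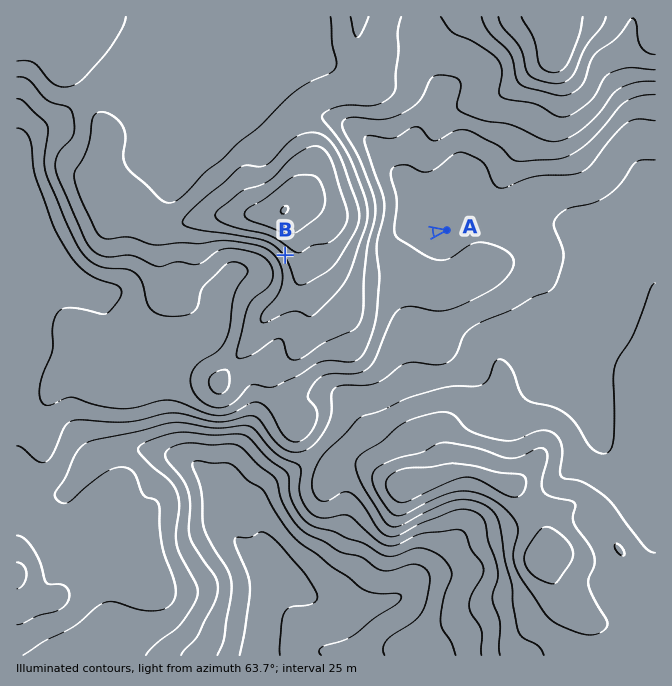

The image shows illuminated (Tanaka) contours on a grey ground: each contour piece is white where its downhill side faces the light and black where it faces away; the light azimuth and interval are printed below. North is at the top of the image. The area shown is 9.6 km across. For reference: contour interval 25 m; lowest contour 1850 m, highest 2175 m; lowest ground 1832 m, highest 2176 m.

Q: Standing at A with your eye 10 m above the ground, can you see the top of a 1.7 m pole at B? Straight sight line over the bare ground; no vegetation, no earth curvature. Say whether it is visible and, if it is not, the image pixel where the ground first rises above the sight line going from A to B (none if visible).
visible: false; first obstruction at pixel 368 242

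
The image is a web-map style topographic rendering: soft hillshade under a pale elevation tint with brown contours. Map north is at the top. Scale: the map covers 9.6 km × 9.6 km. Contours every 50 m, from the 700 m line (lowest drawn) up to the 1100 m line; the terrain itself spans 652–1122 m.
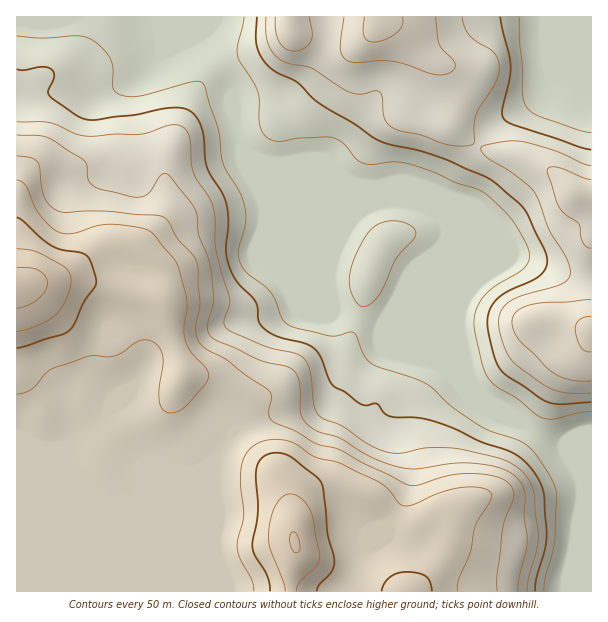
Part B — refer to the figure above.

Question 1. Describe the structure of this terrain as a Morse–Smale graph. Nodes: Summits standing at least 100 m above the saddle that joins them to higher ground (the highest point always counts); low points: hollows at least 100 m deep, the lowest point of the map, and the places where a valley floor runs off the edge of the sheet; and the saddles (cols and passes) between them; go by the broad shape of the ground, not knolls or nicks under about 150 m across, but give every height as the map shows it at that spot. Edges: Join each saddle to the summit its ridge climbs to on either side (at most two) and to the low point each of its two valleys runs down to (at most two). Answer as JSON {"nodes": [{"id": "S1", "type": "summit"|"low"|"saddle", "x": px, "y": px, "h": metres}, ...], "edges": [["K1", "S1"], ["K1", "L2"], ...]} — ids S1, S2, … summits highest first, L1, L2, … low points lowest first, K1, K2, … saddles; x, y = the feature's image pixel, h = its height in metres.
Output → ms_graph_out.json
{"nodes": [
{"id": "S1", "type": "summit", "x": 17, "y": 287, "h": 1122},
{"id": "S2", "type": "summit", "x": 294, "y": 543, "h": 1102},
{"id": "S3", "type": "summit", "x": 590, "y": 330, "h": 914},
{"id": "S4", "type": "summit", "x": 378, "y": 23, "h": 912},
{"id": "L1", "type": "low", "x": 579, "y": 510, "h": 652},
{"id": "L2", "type": "low", "x": 567, "y": 53, "h": 668},
{"id": "K1", "type": "saddle", "x": 221, "y": 450, "h": 916},
{"id": "K2", "type": "saddle", "x": 477, "y": 146, "h": 799},
{"id": "K3", "type": "saddle", "x": 222, "y": 66, "h": 691},
{"id": "K4", "type": "saddle", "x": 531, "y": 431, "h": 679}],
"edges": [["K1", "S1"], ["K1", "S2"], ["K1", "L1"], ["K2", "S3"], ["K2", "S4"], ["K2", "L1"], ["K2", "L2"], ["K3", "S1"], ["K3", "S4"], ["K3", "L1"], ["K4", "S2"], ["K4", "S3"], ["K4", "L1"]]}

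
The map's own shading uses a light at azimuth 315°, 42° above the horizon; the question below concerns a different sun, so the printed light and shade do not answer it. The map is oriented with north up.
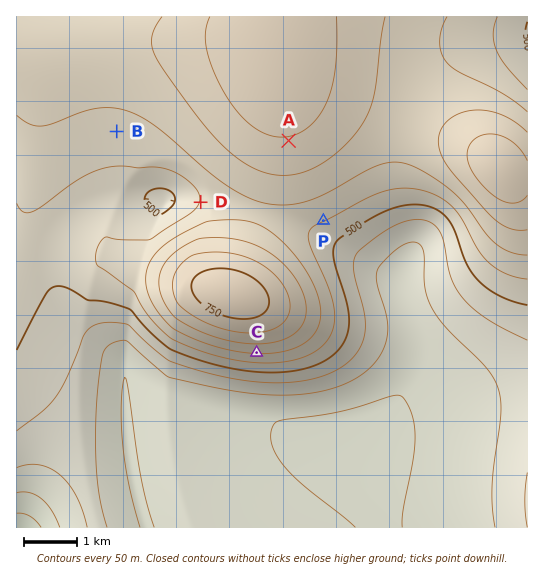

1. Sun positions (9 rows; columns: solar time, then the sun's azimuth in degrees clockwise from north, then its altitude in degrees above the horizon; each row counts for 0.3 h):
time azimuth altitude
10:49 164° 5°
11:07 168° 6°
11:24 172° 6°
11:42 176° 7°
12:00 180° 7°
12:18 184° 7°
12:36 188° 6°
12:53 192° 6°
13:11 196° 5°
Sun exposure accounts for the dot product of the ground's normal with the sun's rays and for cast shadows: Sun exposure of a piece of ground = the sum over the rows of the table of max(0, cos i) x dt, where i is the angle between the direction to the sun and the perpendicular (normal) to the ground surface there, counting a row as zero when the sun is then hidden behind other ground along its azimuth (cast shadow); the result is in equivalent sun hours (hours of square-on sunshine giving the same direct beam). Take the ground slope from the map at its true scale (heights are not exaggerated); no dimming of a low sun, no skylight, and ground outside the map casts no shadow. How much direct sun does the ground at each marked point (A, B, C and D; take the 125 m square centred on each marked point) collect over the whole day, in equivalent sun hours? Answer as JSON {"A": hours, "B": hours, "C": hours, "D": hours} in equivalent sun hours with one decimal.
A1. {"A": 0.4, "B": 0.4, "C": 1.0, "D": 0.0}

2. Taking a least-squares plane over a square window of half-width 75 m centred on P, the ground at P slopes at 7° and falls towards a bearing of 155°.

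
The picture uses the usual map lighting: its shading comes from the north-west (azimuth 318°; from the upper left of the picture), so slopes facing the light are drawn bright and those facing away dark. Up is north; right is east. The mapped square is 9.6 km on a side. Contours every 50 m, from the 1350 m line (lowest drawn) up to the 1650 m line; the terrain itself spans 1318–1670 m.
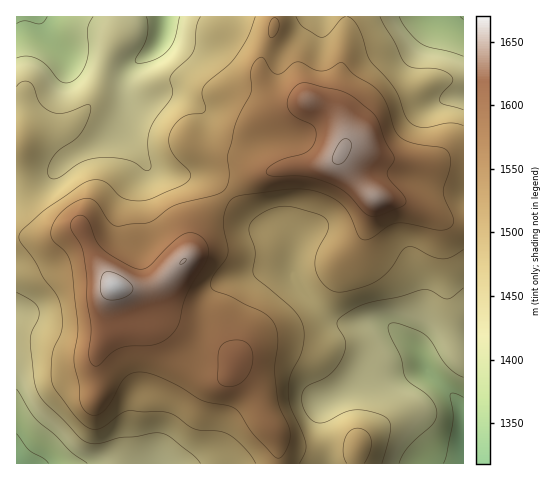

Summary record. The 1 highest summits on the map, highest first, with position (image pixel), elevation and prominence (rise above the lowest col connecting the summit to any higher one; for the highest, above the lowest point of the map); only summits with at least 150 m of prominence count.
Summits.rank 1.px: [115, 286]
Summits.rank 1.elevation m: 1670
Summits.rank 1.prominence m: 352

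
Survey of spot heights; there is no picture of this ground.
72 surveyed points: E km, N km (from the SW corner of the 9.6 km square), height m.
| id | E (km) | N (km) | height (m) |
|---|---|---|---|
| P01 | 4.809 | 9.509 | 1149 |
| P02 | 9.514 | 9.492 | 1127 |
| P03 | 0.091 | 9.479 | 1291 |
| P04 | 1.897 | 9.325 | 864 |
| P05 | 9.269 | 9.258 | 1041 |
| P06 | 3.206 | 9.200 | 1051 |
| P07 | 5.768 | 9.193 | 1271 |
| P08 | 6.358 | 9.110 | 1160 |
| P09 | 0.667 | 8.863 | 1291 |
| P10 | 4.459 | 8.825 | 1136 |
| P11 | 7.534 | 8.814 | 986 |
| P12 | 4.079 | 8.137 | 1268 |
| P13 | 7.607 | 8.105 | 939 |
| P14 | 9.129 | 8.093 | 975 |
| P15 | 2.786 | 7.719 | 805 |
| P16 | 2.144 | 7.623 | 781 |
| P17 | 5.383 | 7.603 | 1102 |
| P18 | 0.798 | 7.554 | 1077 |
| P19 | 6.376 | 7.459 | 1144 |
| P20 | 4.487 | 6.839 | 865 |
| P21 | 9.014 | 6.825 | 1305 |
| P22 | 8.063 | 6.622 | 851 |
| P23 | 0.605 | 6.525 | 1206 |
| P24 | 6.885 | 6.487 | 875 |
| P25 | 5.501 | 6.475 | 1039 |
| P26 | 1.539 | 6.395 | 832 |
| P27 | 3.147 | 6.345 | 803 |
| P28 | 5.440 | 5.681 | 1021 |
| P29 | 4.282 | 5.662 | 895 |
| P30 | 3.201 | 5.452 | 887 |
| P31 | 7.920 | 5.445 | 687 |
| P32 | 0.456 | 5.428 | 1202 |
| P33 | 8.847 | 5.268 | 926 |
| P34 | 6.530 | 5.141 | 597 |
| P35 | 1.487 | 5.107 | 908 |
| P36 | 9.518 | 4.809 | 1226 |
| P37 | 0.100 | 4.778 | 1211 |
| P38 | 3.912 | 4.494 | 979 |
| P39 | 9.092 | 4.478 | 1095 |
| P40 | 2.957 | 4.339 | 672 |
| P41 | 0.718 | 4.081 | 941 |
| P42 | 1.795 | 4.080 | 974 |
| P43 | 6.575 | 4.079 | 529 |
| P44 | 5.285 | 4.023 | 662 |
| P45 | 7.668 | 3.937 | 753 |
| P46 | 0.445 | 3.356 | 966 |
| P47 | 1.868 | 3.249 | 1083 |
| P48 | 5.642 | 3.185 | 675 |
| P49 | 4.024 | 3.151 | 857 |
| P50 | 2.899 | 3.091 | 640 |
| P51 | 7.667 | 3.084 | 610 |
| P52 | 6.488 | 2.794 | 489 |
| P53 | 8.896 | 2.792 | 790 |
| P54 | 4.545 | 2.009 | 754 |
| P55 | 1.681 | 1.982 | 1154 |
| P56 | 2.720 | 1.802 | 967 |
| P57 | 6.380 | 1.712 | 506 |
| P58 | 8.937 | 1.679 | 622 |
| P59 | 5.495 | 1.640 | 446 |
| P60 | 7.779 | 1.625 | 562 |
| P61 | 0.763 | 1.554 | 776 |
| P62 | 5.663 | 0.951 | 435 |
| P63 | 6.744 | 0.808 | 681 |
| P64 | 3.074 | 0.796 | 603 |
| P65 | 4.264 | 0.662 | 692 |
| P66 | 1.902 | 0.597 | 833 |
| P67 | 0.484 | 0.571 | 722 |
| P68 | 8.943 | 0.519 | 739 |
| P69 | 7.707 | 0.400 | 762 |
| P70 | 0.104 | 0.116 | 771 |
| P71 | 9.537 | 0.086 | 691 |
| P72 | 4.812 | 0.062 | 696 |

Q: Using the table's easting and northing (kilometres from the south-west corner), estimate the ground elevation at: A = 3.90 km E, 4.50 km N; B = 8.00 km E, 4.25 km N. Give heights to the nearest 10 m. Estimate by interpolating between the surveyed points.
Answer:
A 980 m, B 700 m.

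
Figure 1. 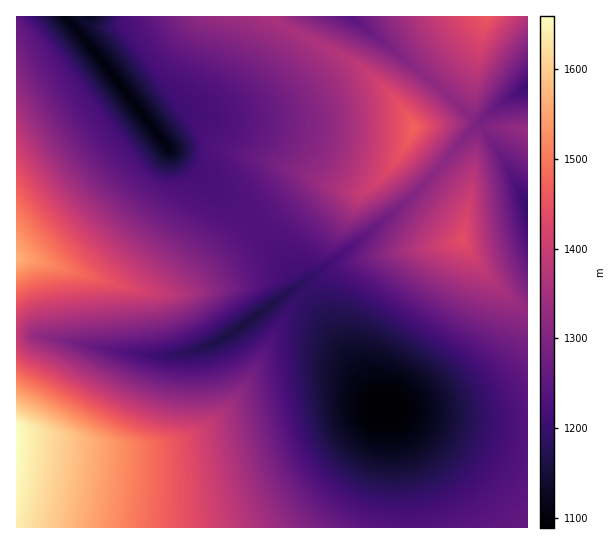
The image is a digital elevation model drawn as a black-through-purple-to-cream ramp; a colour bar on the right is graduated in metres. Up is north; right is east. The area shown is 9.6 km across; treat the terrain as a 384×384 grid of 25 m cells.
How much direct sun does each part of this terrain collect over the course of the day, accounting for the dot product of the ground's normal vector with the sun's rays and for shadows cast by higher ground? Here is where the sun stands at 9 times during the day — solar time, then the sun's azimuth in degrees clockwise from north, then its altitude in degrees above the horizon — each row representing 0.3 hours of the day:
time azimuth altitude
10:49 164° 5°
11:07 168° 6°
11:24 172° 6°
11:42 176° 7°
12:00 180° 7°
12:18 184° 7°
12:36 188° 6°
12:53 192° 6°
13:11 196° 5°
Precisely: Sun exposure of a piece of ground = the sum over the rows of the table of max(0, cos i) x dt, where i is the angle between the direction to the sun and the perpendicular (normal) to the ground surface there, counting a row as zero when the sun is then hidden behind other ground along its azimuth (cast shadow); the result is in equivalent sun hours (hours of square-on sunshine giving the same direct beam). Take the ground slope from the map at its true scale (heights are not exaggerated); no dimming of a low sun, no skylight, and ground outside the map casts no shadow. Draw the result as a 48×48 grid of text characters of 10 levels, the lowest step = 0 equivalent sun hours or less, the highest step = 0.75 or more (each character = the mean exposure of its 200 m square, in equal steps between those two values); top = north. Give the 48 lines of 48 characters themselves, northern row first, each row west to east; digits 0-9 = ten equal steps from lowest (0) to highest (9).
000004201245555566666666400000000255555555557777
200001567755555666666666652000000014555555567777
221000157775555666666666665520000001455555567777
222100026776555666666666655554200000145555667778
122210003677655666666666555555530000014566667778
112220000467755555555555555555554100001466667778
111222000156765555555555555555544410000156677762
111122100026775444555554444444444441000026677500
111112210003677444444444444444444443000002675000
111111220000467633333334444444444333200000450000
111111122000046753333333333333333333334567513332
111111112100002663222222333333333333477776004776
111111111210000134432222222222333333688871012677
111111111110000013455443222222222334888820011477
100000011111000013444555543222222248998311122267
100000000111000123344455566532222489994111122247
100000000001111222334445566666434999941111122226
100000000000111122233444556667779999411111232223
100000000000011112223344555667789993111111232222
110000000000000111222334455666799821111111232222
111000000000000111122334455666897211111112322221
111100000000000011122334445567951111123456422221
211110000000000011112233445568313456777777632211
887531100000000011122233445673467777888777752111
999998642100000111122233457546667777787777774111
899999999753211112234568983456667777777777777411
899889999999988888999999513555666777777777777641
886678889999999999999972024455666677777777777665
311345677889999999986300034455566677777777777666
000000124567778776420000234445556667777777777666
000000000001122110000000333444555666777777776666
000000000000000000000002333444555666677777666665
000000000000000000000003333344455566666666666555
000000000000000000000023333334445556666666555555
000000000000000000000122333333444555555555555554
000000000000000000000222233333344444444444444444
000000000000000000002222222333333344444444444444
000000000000000000022222222233333333333333333444
110000000000000001232222222222222222222233333333
333332110000001133332222222222111111222222333333
333333333333333333333222222111111111111222223333
444444433333333333333222221111111111111112222333
444444444433333333333222211111100000111112222233
444444444443333333333222211111000000011111222233
444444444444333333333222211111000000011111222233
444444444444433333333222211111000000011111222233
444444444444443333333222221111110000111112222233
444444444444443333333322222111111111111112222233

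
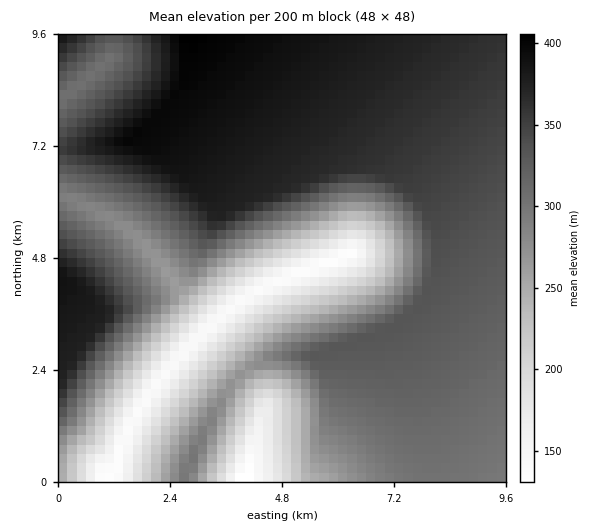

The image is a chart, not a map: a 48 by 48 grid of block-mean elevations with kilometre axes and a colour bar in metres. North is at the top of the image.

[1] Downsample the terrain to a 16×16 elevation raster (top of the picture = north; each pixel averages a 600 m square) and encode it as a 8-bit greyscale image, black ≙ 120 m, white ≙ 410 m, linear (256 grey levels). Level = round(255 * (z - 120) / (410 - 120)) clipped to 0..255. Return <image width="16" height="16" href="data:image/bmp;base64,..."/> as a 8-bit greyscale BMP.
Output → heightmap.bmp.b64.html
<image width="16" height="16" href="data:image/bmp;base64,Qk02BQAAAAAAADYEAAAoAAAAEAAAABAAAAABAAgAAAAAAAABAAATCwAAEwsAAAABAAAAAAAAAAAAAAEBAQACAgIAAwMDAAQEBAAFBQUABgYGAAcHBwAICAgACQkJAAoKCgALCwsADAwMAA0NDQAODg4ADw8PABAQEAAREREAEhISABMTEwAUFBQAFRUVABYWFgAXFxcAGBgYABkZGQAaGhoAGxsbABwcHAAdHR0AHh4eAB8fHwAgICAAISEhACIiIgAjIyMAJCQkACUlJQAmJiYAJycnACgoKAApKSkAKioqACsrKwAsLCwALS0tAC4uLgAvLy8AMDAwADExMQAyMjIAMzMzADQ0NAA1NTUANjY2ADc3NwA4ODgAOTk5ADo6OgA7OzsAPDw8AD09PQA+Pj4APz8/AEBAQABBQUEAQkJCAENDQwBEREQARUVFAEZGRgBHR0cASEhIAElJSQBKSkoAS0tLAExMTABNTU0ATk5OAE9PTwBQUFAAUVFRAFJSUgBTU1MAVFRUAFVVVQBWVlYAV1dXAFhYWABZWVkAWlpaAFtbWwBcXFwAXV1dAF5eXgBfX18AYGBgAGFhYQBiYmIAY2NjAGRkZABlZWUAZmZmAGdnZwBoaGgAaWlpAGpqagBra2sAbGxsAG1tbQBubm4Ab29vAHBwcABxcXEAcnJyAHNzcwB0dHQAdXV1AHZ2dgB3d3cAeHh4AHl5eQB6enoAe3t7AHx8fAB9fX0Afn5+AH9/fwCAgIAAgYGBAIKCggCDg4MAhISEAIWFhQCGhoYAh4eHAIiIiACJiYkAioqKAIuLiwCMjIwAjY2NAI6OjgCPj48AkJCQAJGRkQCSkpIAk5OTAJSUlACVlZUAlpaWAJeXlwCYmJgAmZmZAJqamgCbm5sAnJycAJ2dnQCenp4An5+fAKCgoAChoaEAoqKiAKOjowCkpKQApaWlAKampgCnp6cAqKioAKmpqQCqqqoAq6urAKysrACtra0Arq6uAK+vrwCwsLAAsbGxALKysgCzs7MAtLS0ALW1tQC2trYAt7e3ALi4uAC5ubkAurq6ALu7uwC8vLwAvb29AL6+vgC/v78AwMDAAMHBwQDCwsIAw8PDAMTExADFxcUAxsbGAMfHxwDIyMgAycnJAMrKygDLy8sAzMzMAM3NzQDOzs4Az8/PANDQ0ADR0dEA0tLSANPT0wDU1NQA1dXVANbW1gDX19cA2NjYANnZ2QDa2toA29vbANzc3ADd3d0A3t7eAN/f3wDg4OAA4eHhAOLi4gDj4+MA5OTkAOXl5QDm5uYA5+fnAOjo6ADp6ekA6urqAOvr6wDs7OwA7e3tAO7u7gDv7+8A8PDwAPHx8QDy8vIA8/PzAPT09AD19fUA9vb2APf39wD4+PgA+fn5APr6+gD7+/sA/Pz8AP39/QD+/v4A////AFocJGGTZRsnWn2MmqGjoZ55QRxOg4I5LF+NmaKmp6WhpWMlMGOIWTJhl6Wpq6uopceJSh09a3hdeqevsLCvrKnes3c9HkFriqS2t7a1s7Cs5dinbzkePWF9kqa1ubezsOjevpZsPR0qQlZrhq26t7PhyqqKi3hNKxodL1aQvLu3w66Tj6ixj25SNyRNjb6+u6OVmK3F2s6zmH1neqnFwr6irrzO4eXh3dPAsLnJycXCx9Xi7Ozp5eLe29fU0M3Jxsfc7/Pw7Onl4t7b19TQzcmtwdft8/Ds6eXi3tvX1NDNsKm+2/Tz8Ozp5eLe29fU0NG1udn29/Tw7enl4t7b19Q="/>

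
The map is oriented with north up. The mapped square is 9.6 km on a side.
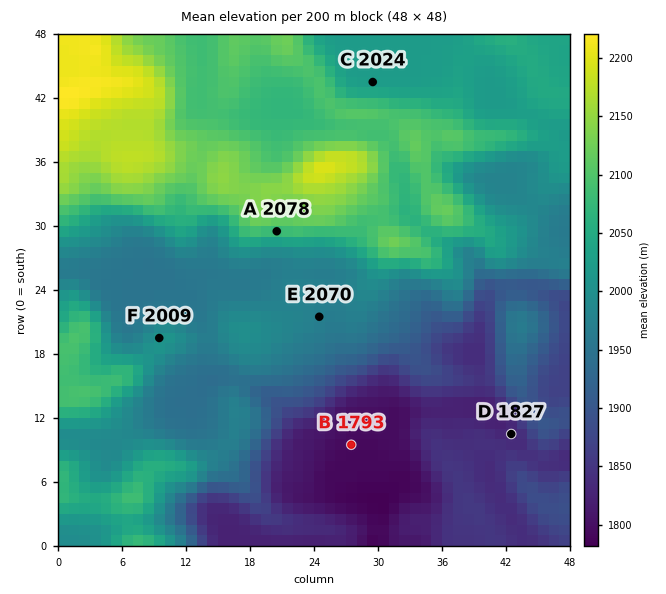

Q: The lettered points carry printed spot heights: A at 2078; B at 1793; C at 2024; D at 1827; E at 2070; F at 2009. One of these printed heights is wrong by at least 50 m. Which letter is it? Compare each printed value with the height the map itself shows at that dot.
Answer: E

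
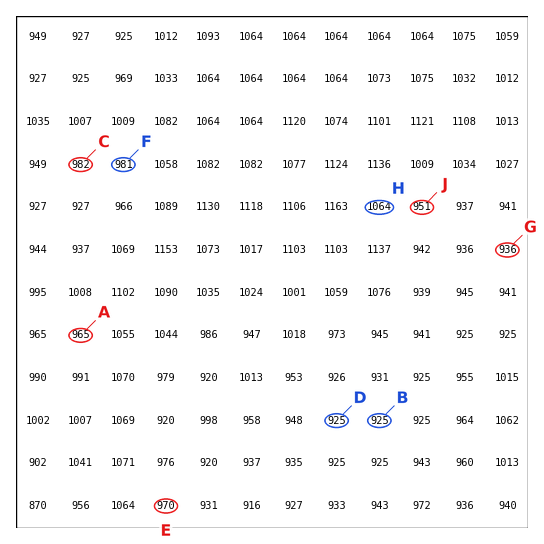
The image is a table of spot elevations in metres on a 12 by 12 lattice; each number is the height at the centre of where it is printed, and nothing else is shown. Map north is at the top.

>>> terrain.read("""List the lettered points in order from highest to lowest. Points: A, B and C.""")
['C', 'A', 'B']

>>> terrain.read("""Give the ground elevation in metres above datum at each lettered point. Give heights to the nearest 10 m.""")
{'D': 930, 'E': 970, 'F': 980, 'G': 940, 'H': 1060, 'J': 950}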